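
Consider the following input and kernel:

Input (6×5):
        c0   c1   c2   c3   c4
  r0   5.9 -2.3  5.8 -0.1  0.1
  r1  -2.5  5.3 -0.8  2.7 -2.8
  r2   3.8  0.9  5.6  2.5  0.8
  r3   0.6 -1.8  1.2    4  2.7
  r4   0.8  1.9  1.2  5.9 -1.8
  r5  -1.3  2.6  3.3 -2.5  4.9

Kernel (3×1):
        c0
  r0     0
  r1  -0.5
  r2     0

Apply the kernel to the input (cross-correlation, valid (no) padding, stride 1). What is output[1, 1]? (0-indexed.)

-0.45

The receptive field on the input at this output position is [5.3 / 0.9 / -1.8]. Elementwise product with the kernel and sum: 0.9·-0.5.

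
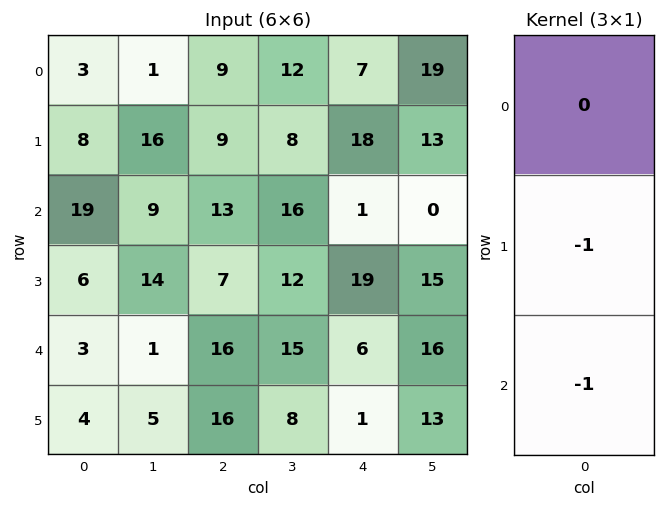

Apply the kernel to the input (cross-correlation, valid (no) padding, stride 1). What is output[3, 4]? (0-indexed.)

-7

The receptive field on the input at this output position is [19 / 6 / 1]. Elementwise product with the kernel and sum: 6·-1 + 1·-1.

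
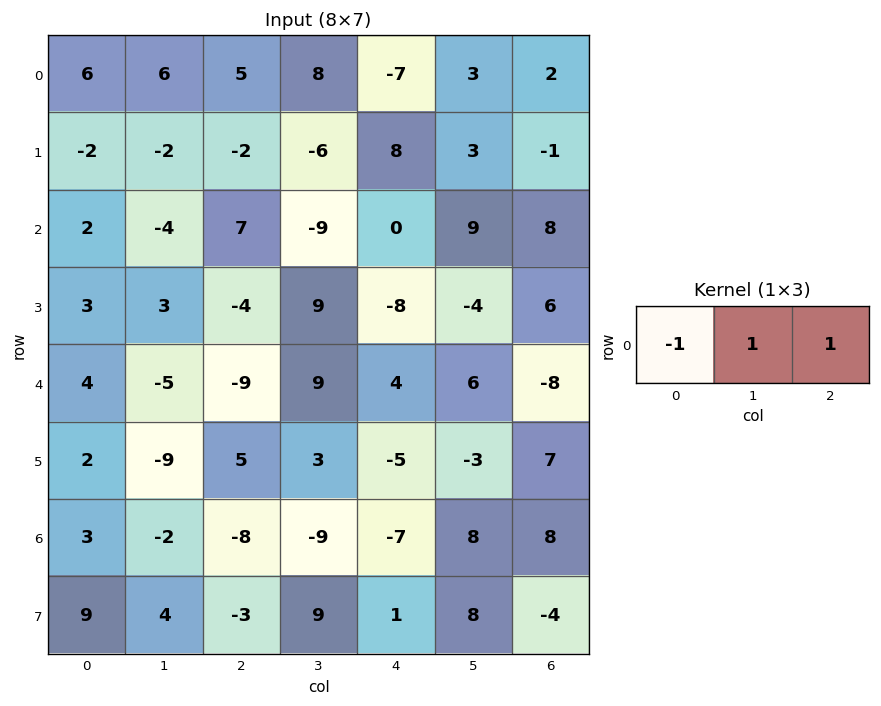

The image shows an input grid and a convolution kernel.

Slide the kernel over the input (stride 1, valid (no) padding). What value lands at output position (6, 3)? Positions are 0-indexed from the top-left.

10

The receptive field on the input at this output position is [-9 -7 8]. Elementwise product with the kernel and sum: -9·-1 + -7·1 + 8·1.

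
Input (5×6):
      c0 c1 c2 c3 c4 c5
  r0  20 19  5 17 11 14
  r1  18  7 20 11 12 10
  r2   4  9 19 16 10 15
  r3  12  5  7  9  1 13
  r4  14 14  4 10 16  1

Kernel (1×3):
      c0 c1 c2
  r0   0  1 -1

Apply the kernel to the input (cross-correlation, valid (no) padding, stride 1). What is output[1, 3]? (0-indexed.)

The receptive field on the input at this output position is [11 12 10]. Elementwise product with the kernel and sum: 12·1 + 10·-1.

2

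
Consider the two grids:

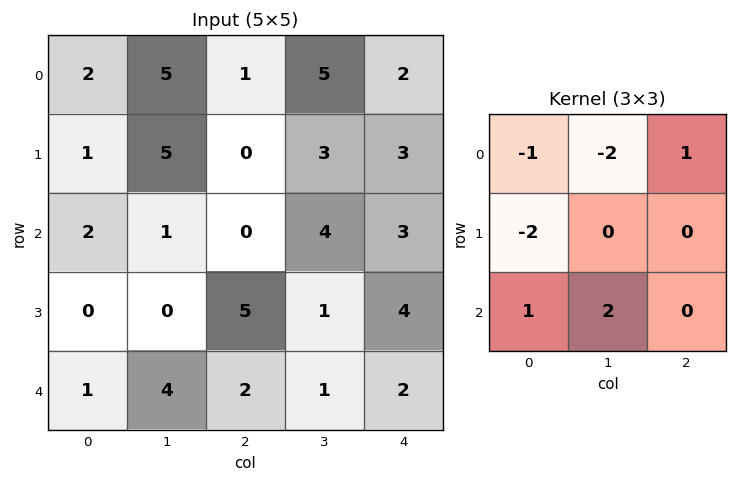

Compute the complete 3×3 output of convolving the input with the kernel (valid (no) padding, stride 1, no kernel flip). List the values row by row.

-9 -11 -1
-15 6 4
5 11 -11

Output[0,0]: The receptive field on the input at this output position is [2 5 1 / 1 5 0 / 2 1 0]. Elementwise product with the kernel and sum: 2·-1 + 5·-2 + 1·1 + 1·-2 + 2·1 + 1·2.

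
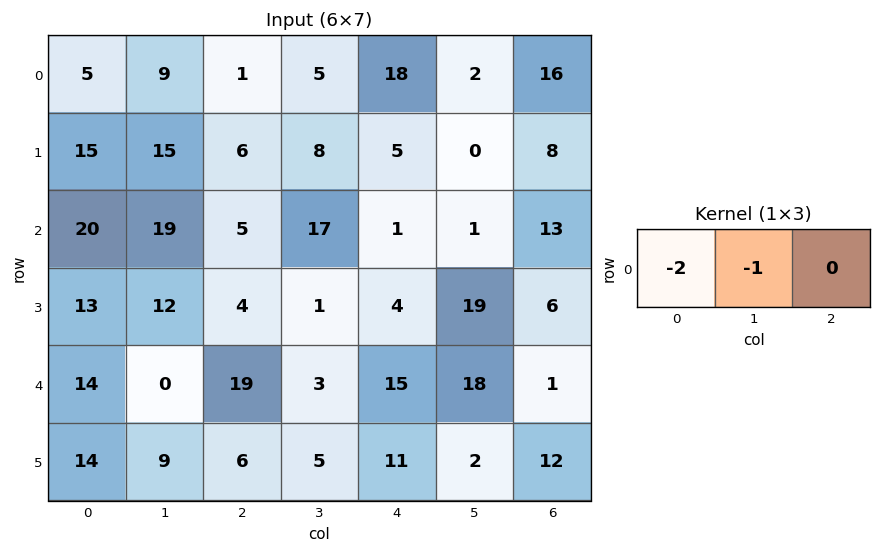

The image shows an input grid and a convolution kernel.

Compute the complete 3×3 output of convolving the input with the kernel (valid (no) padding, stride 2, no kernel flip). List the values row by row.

-19 -7 -38
-59 -27 -3
-28 -41 -48

Output[0,0]: The receptive field on the input at this output position is [5 9 1]. Elementwise product with the kernel and sum: 5·-2 + 9·-1.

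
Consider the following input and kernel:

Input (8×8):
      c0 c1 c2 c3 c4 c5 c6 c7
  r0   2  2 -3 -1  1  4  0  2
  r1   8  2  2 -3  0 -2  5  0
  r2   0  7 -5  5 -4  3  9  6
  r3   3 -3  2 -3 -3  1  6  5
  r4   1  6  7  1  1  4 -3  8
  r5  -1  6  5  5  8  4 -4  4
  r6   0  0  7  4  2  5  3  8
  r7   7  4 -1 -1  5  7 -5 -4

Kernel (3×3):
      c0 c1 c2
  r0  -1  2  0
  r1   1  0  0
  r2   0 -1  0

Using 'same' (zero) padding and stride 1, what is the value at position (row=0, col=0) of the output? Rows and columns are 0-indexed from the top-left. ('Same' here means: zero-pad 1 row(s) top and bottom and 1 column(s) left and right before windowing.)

-8

The receptive field on the zero-padded input at this output position is [0 0 0 / 0 2 2 / 0 8 2]. Elementwise product with the kernel and sum: 0·-1 + 0·2 + 0·1 + 8·-1.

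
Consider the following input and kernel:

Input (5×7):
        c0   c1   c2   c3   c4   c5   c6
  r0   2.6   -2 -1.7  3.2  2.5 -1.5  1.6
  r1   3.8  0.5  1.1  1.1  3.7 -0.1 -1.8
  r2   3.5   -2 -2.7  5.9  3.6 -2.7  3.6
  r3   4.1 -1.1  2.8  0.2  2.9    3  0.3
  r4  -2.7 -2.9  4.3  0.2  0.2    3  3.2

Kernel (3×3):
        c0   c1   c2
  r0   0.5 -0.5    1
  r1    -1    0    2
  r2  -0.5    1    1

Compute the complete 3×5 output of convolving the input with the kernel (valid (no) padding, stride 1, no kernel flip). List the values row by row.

-7.45 8.95 17.2 -4.5 -4.6
-6.5 18.15 15.3 -6.9 5.55
4.3 13.7 0.55 7.35 10.55

Output[0,0]: The receptive field on the input at this output position is [2.6 -2 -1.7 / 3.8 0.5 1.1 / 3.5 -2 -2.7]. Elementwise product with the kernel and sum: 2.6·0.5 + -2·-0.5 + -1.7·1 + 3.8·-1 + 1.1·2 + 3.5·-0.5 + -2·1 + -2.7·1.
Output[0,1]: The receptive field on the input at this output position is [-2 -1.7 3.2 / 0.5 1.1 1.1 / -2 -2.7 5.9]. Elementwise product with the kernel and sum: -2·0.5 + -1.7·-0.5 + 3.2·1 + 0.5·-1 + 1.1·2 + -2·-0.5 + -2.7·1 + 5.9·1.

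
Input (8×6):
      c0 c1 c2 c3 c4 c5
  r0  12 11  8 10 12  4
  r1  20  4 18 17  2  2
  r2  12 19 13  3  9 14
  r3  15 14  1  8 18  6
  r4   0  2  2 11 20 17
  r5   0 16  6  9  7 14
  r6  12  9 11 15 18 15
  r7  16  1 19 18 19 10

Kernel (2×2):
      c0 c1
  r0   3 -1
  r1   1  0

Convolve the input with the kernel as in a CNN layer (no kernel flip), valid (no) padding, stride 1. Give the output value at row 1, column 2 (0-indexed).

The receptive field on the input at this output position is [18 17 / 13 3]. Elementwise product with the kernel and sum: 18·3 + 17·-1 + 13·1.

50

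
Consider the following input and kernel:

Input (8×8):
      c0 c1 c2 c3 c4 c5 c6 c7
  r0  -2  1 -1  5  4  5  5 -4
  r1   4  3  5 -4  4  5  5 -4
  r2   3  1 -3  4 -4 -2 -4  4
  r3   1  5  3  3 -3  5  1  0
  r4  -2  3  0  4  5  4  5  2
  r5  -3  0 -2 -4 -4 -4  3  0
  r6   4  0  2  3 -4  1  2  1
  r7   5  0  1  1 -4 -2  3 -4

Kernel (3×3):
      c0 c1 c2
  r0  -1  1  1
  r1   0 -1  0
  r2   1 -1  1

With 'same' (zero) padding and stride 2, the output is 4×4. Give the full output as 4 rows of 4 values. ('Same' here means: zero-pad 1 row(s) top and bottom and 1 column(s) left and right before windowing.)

Output[0,0]: The receptive field on the zero-padded input at this output position is [0 0 0 / 0 -2 1 / 0 4 3]. Elementwise product with the kernel and sum: 0·-1 + 0·1 + 0·1 + -2·-1 + 0·1 + 4·-1 + 3·1.

1 -5 -7 -9
8 6 28 4
11 -1 -10 -16
-12 -8 3 -4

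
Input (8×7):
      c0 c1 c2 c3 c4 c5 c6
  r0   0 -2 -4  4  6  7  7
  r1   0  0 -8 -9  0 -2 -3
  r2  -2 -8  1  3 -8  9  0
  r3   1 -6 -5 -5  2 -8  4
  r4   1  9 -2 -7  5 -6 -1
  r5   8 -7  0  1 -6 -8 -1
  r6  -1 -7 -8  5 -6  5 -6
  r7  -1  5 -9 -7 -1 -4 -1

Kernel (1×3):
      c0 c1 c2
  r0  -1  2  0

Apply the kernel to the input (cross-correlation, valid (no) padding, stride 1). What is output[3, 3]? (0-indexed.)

9

The receptive field on the input at this output position is [-5 2 -8]. Elementwise product with the kernel and sum: -5·-1 + 2·2.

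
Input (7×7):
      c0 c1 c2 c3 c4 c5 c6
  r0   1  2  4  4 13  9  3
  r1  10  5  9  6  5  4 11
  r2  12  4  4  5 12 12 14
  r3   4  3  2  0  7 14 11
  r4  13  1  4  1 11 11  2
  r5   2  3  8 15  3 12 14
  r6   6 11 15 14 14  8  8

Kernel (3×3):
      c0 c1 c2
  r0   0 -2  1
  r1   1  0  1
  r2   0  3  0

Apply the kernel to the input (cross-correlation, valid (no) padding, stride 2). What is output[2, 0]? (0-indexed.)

The receptive field on the input at this output position is [13 1 4 / 2 3 8 / 6 11 15]. Elementwise product with the kernel and sum: 1·-2 + 4·1 + 2·1 + 8·1 + 11·3.

45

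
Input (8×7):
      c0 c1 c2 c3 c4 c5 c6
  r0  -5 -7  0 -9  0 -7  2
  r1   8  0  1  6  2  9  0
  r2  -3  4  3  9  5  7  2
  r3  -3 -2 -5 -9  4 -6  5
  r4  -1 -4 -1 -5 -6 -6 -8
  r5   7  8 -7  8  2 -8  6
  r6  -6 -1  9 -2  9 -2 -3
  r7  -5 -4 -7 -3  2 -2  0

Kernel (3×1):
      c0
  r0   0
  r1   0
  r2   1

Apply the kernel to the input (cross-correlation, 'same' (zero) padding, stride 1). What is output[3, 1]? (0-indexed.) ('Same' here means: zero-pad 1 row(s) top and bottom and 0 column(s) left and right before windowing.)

The receptive field on the zero-padded input at this output position is [4 / -2 / -4]. Elementwise product with the kernel and sum: -4·1.

-4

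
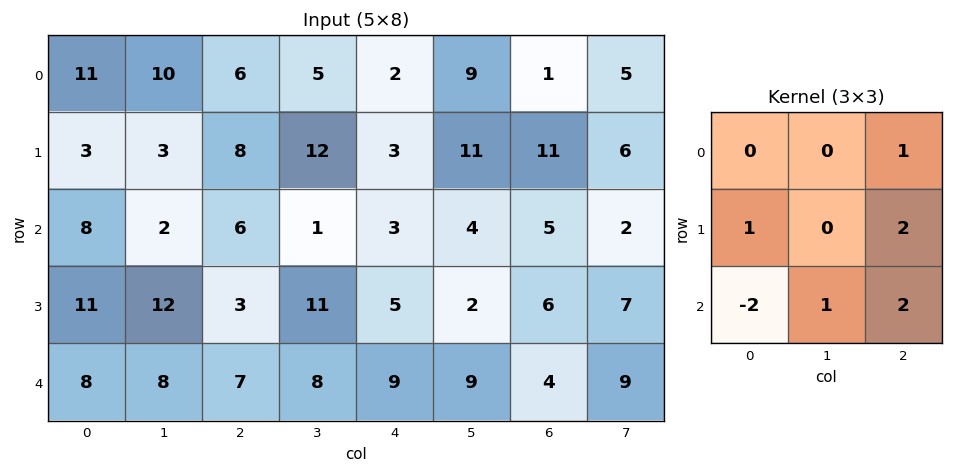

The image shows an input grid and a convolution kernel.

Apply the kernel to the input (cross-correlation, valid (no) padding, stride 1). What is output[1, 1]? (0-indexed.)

17

The receptive field on the input at this output position is [3 8 12 / 2 6 1 / 12 3 11]. Elementwise product with the kernel and sum: 12·1 + 2·1 + 1·2 + 12·-2 + 3·1 + 11·2.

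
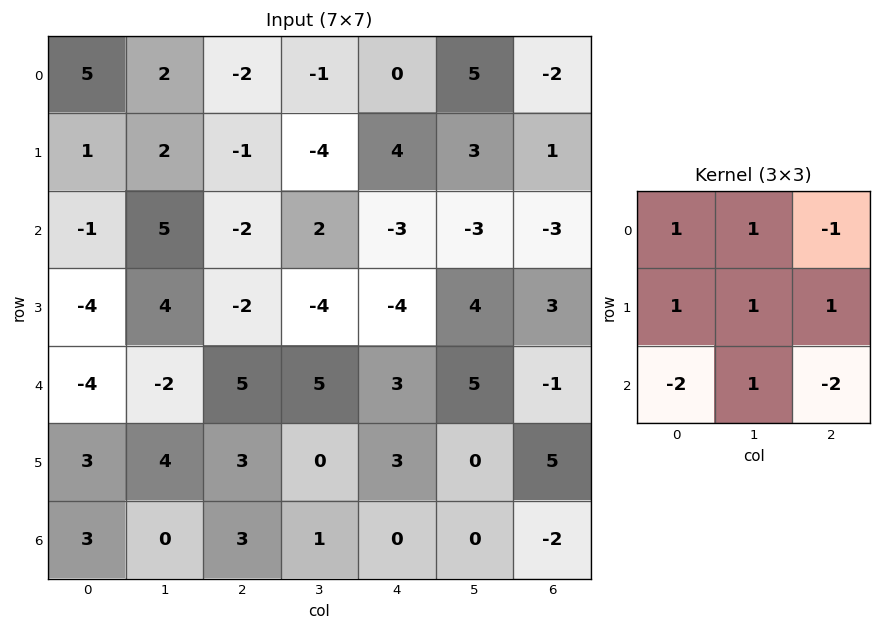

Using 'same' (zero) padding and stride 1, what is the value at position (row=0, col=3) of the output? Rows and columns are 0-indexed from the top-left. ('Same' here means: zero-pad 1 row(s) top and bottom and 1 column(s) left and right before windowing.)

-13

The receptive field on the zero-padded input at this output position is [0 0 0 / -2 -1 0 / -1 -4 4]. Elementwise product with the kernel and sum: 0·1 + 0·1 + 0·-1 + -2·1 + -1·1 + 0·1 + -1·-2 + -4·1 + 4·-2.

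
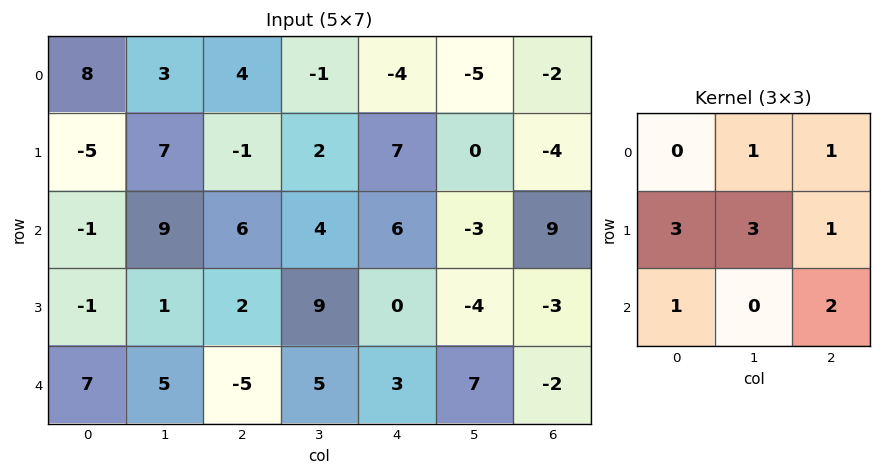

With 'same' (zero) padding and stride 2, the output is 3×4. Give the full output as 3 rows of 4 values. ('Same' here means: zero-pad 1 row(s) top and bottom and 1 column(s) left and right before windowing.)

Output[0,0]: The receptive field on the zero-padded input at this output position is [0 0 0 / 0 8 3 / 0 -5 7]. Elementwise product with the kernel and sum: 0·1 + 0·1 + 0·3 + 8·3 + 3·1 + 0·1 + 7·2.

41 31 -18 -21
10 69 35 10
26 16 27 12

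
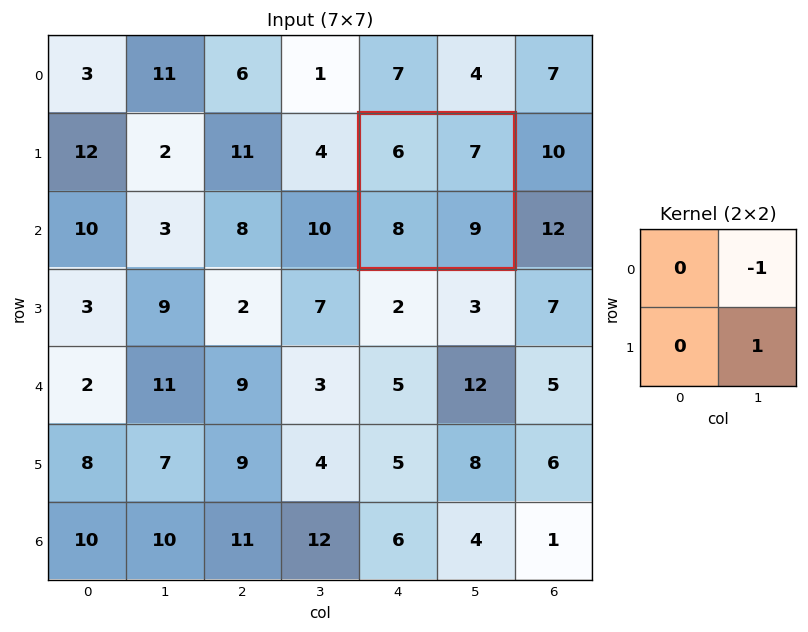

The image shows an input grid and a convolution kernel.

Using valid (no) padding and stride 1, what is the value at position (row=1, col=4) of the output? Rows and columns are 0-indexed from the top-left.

2

The receptive field on the input at this output position is [6 7 / 8 9]. Elementwise product with the kernel and sum: 7·-1 + 9·1.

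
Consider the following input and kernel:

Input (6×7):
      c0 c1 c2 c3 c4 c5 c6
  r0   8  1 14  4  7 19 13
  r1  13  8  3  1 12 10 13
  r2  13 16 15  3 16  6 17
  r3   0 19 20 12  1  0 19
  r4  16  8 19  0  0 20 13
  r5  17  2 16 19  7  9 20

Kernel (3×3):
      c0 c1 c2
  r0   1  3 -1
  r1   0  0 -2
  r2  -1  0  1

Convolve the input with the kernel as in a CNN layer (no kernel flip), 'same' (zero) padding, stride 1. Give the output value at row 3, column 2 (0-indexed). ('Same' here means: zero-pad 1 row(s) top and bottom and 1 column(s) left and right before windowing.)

The receptive field on the zero-padded input at this output position is [16 15 3 / 19 20 12 / 8 19 0]. Elementwise product with the kernel and sum: 16·1 + 15·3 + 3·-1 + 12·-2 + 8·-1 + 0·1.

26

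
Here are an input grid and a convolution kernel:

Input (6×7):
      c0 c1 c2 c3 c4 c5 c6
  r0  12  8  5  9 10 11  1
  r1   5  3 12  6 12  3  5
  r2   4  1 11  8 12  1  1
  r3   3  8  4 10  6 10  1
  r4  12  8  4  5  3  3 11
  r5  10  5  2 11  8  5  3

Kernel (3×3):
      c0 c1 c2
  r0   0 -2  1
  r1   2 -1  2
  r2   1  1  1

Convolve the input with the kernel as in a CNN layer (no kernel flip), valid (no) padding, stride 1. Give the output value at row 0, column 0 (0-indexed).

36

The receptive field on the input at this output position is [12 8 5 / 5 3 12 / 4 1 11]. Elementwise product with the kernel and sum: 8·-2 + 5·1 + 5·2 + 3·-1 + 12·2 + 4·1 + 1·1 + 11·1.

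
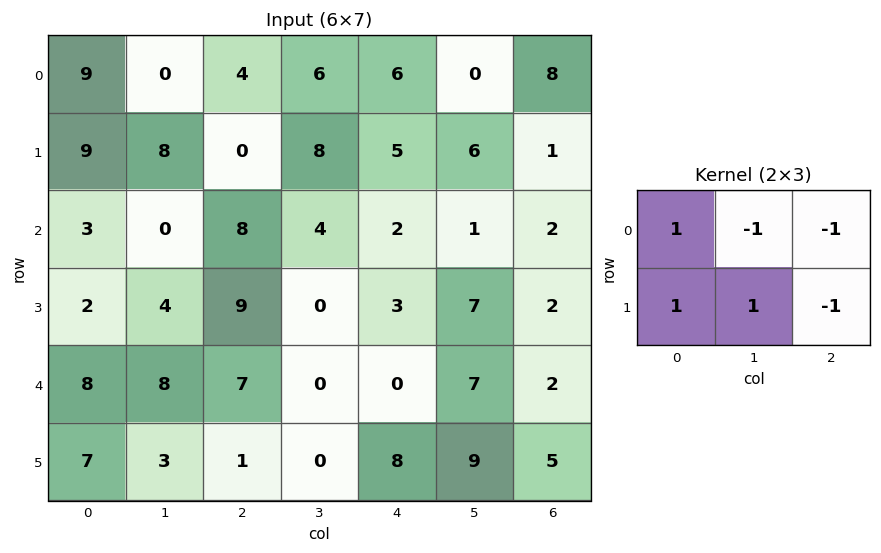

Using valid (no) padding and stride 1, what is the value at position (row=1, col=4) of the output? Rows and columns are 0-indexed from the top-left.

-1

The receptive field on the input at this output position is [5 6 1 / 2 1 2]. Elementwise product with the kernel and sum: 5·1 + 6·-1 + 1·-1 + 2·1 + 1·1 + 2·-1.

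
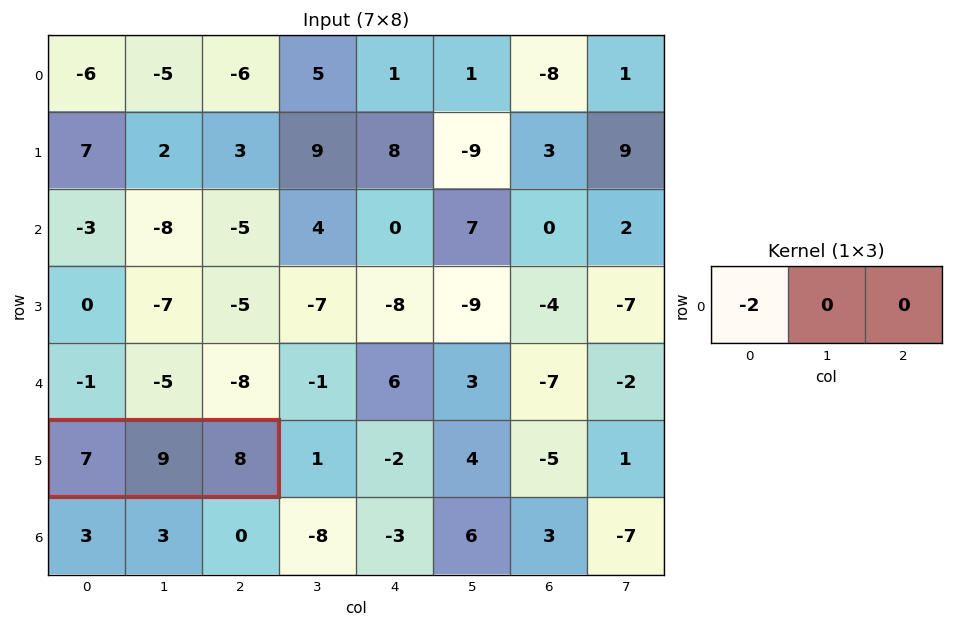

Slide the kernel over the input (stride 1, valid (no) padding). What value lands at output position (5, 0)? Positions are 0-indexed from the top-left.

The receptive field on the input at this output position is [7 9 8]. Elementwise product with the kernel and sum: 7·-2.

-14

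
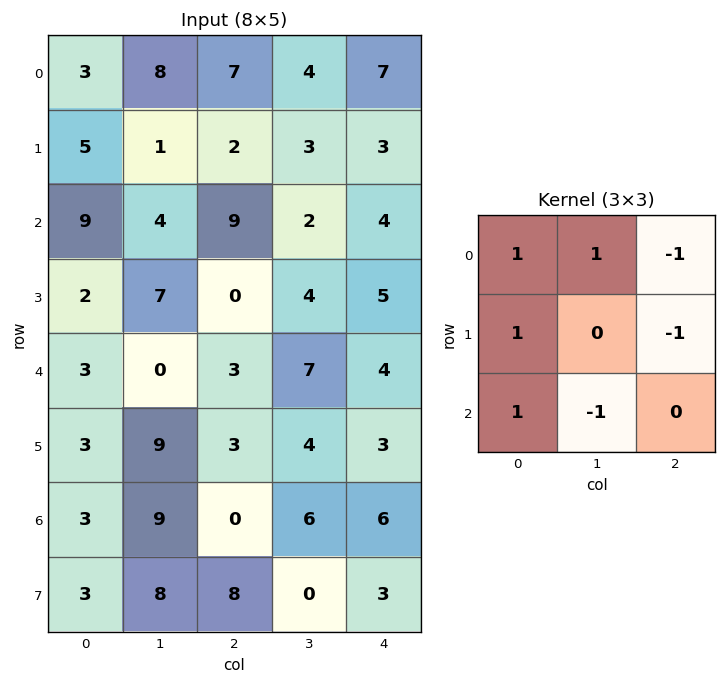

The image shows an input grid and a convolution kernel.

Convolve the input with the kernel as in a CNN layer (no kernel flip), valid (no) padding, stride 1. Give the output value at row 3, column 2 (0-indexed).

-3

The receptive field on the input at this output position is [0 4 5 / 3 7 4 / 3 4 3]. Elementwise product with the kernel and sum: 0·1 + 4·1 + 5·-1 + 3·1 + 4·-1 + 3·1 + 4·-1.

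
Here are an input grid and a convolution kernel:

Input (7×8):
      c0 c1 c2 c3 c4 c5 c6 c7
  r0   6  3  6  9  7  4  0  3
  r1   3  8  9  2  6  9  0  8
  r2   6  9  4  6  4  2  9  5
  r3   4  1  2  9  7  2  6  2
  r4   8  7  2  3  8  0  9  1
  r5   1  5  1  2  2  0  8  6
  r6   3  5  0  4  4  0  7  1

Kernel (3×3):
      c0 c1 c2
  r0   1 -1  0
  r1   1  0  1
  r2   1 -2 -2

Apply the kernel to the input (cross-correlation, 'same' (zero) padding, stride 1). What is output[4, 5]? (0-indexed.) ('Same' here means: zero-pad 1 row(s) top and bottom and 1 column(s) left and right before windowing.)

The receptive field on the zero-padded input at this output position is [7 2 6 / 8 0 9 / 2 0 8]. Elementwise product with the kernel and sum: 7·1 + 2·-1 + 8·1 + 9·1 + 2·1 + 0·-2 + 8·-2.

8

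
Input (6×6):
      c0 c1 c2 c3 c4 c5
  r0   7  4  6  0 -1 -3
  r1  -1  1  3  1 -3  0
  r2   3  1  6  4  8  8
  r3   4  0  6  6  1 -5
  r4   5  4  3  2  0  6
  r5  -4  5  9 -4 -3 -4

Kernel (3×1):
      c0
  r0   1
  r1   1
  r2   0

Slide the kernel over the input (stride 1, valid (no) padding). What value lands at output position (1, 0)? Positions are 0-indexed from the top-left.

2

The receptive field on the input at this output position is [-1 / 3 / 4]. Elementwise product with the kernel and sum: -1·1 + 3·1.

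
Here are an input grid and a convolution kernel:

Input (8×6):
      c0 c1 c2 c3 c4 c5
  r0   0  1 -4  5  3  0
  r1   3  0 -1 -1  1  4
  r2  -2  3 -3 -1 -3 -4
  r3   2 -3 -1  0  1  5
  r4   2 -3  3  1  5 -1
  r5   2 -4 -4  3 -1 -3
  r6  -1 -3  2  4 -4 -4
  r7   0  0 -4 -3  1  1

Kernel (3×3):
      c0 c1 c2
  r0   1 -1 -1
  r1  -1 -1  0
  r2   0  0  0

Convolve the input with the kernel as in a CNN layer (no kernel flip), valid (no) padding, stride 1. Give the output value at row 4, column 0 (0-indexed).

4

The receptive field on the input at this output position is [2 -3 3 / 2 -4 -4 / -1 -3 2]. Elementwise product with the kernel and sum: 2·1 + -3·-1 + 3·-1 + 2·-1 + -4·-1.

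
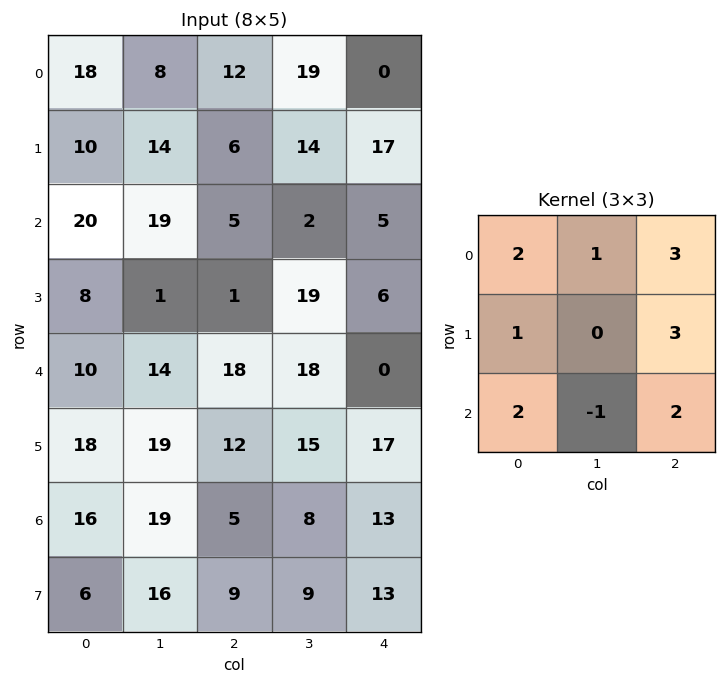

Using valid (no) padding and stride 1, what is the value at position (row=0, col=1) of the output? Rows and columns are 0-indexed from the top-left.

The receptive field on the input at this output position is [8 12 19 / 14 6 14 / 19 5 2]. Elementwise product with the kernel and sum: 8·2 + 12·1 + 19·3 + 14·1 + 14·3 + 19·2 + 5·-1 + 2·2.

178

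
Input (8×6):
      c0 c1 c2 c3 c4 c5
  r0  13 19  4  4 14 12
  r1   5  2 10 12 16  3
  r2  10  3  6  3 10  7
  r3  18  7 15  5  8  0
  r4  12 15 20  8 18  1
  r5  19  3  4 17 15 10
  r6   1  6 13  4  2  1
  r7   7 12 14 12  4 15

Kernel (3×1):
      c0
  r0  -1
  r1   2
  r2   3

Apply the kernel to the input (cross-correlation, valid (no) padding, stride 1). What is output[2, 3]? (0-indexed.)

The receptive field on the input at this output position is [3 / 5 / 8]. Elementwise product with the kernel and sum: 3·-1 + 5·2 + 8·3.

31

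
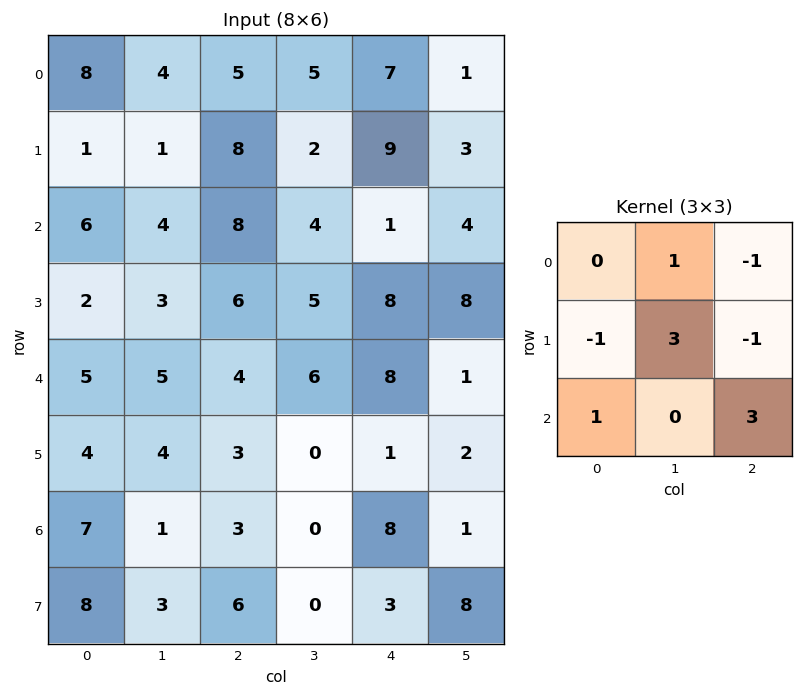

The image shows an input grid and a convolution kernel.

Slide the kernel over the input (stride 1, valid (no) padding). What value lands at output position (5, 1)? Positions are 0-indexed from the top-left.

14

The receptive field on the input at this output position is [4 3 0 / 1 3 0 / 3 6 0]. Elementwise product with the kernel and sum: 3·1 + 0·-1 + 1·-1 + 3·3 + 0·-1 + 3·1 + 0·3.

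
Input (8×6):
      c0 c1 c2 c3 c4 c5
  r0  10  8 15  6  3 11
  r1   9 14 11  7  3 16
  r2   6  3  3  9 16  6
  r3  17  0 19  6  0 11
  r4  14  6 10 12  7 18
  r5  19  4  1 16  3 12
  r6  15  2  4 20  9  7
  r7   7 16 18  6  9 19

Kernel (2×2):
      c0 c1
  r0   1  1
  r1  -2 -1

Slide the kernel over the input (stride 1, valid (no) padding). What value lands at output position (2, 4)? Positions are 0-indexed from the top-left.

The receptive field on the input at this output position is [16 6 / 0 11]. Elementwise product with the kernel and sum: 16·1 + 6·1 + 0·-2 + 11·-1.

11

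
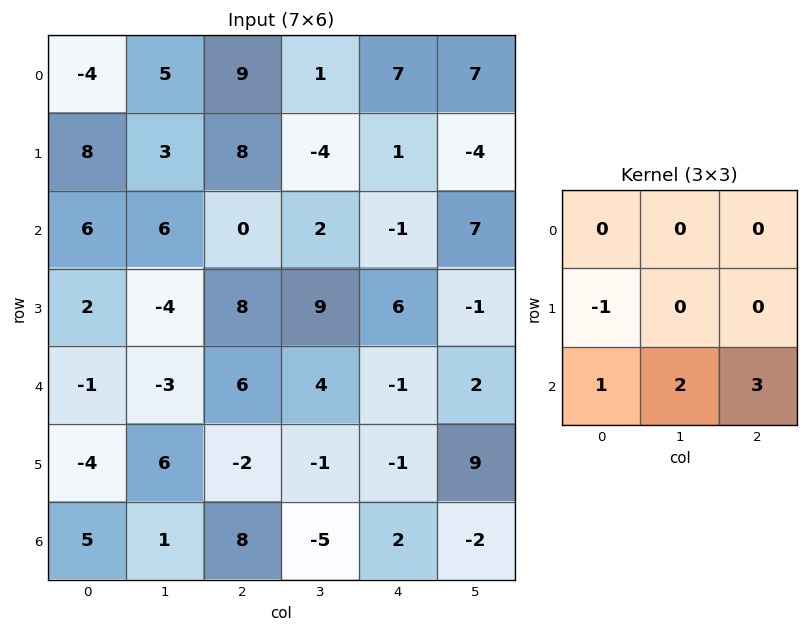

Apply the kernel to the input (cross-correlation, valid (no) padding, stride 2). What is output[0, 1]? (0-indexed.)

The receptive field on the input at this output position is [9 1 7 / 8 -4 1 / 0 2 -1]. Elementwise product with the kernel and sum: 8·-1 + 0·1 + 2·2 + -1·3.

-7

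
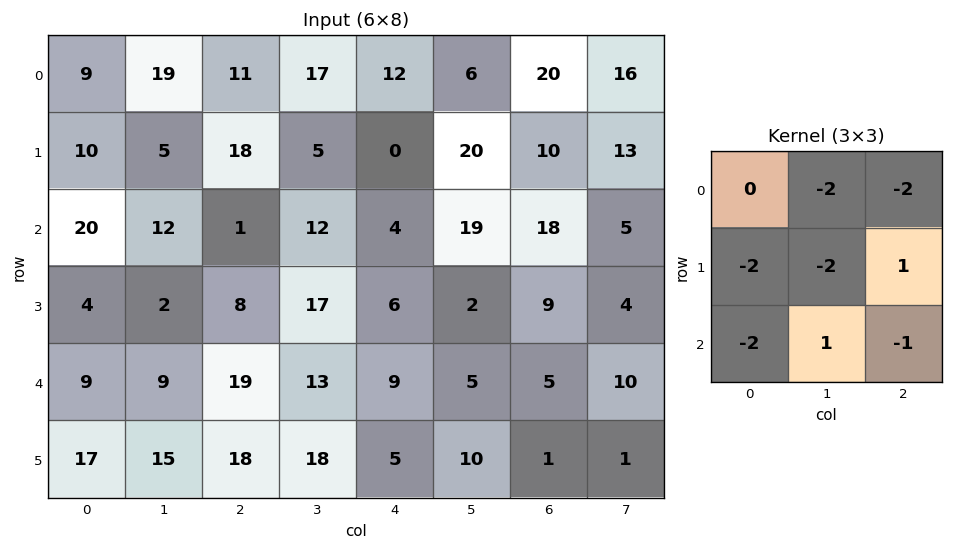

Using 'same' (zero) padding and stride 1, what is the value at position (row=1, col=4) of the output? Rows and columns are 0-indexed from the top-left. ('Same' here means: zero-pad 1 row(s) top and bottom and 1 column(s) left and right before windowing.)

The receptive field on the zero-padded input at this output position is [17 12 6 / 5 0 20 / 12 4 19]. Elementwise product with the kernel and sum: 12·-2 + 6·-2 + 5·-2 + 0·-2 + 20·1 + 12·-2 + 4·1 + 19·-1.

-65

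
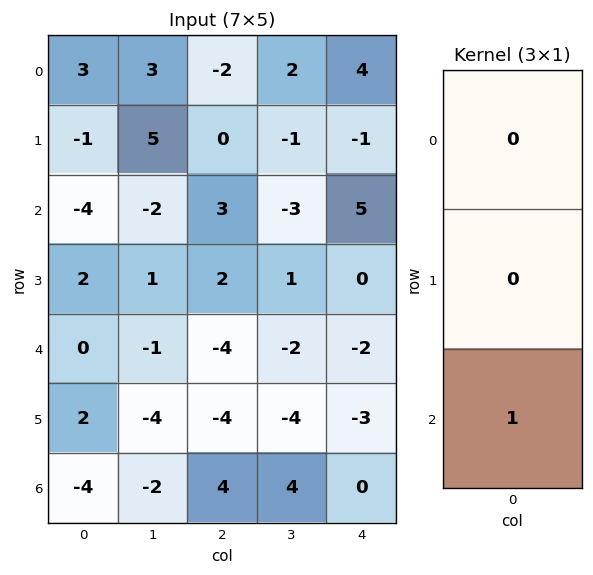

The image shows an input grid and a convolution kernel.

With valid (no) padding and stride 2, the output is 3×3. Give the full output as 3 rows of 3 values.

Output[0,0]: The receptive field on the input at this output position is [3 / -1 / -4]. Elementwise product with the kernel and sum: -4·1.

-4 3 5
0 -4 -2
-4 4 0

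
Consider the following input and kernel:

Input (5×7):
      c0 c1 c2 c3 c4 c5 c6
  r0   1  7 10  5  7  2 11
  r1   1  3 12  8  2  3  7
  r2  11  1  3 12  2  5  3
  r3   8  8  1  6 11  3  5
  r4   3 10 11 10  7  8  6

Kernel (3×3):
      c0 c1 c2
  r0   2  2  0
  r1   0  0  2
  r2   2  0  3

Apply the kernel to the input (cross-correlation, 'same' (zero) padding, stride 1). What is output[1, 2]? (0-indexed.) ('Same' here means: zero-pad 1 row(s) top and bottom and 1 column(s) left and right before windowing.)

The receptive field on the zero-padded input at this output position is [7 10 5 / 3 12 8 / 1 3 12]. Elementwise product with the kernel and sum: 7·2 + 10·2 + 8·2 + 1·2 + 12·3.

88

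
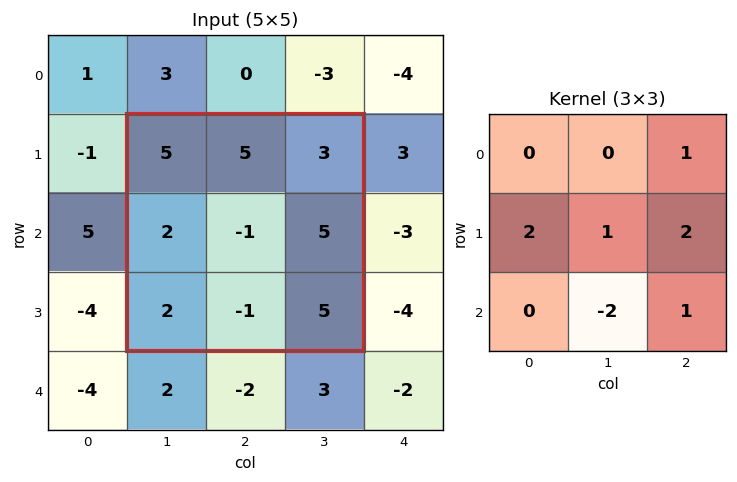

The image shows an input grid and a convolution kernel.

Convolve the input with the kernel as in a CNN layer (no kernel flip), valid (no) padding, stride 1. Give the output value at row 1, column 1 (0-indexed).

The receptive field on the input at this output position is [5 5 3 / 2 -1 5 / 2 -1 5]. Elementwise product with the kernel and sum: 3·1 + 2·2 + -1·1 + 5·2 + -1·-2 + 5·1.

23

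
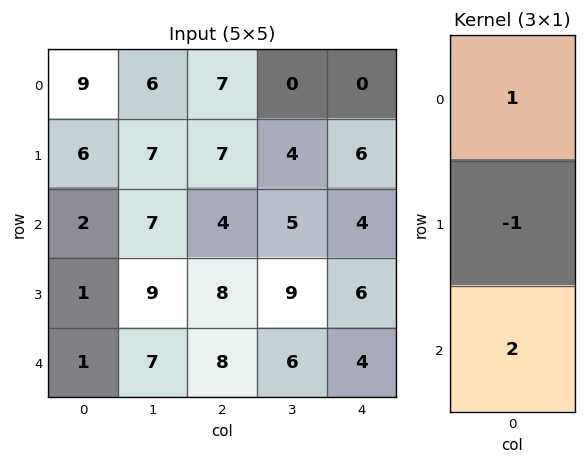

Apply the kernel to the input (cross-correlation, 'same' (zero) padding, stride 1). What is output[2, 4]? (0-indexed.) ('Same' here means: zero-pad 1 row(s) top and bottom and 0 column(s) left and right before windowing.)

14

The receptive field on the zero-padded input at this output position is [6 / 4 / 6]. Elementwise product with the kernel and sum: 6·1 + 4·-1 + 6·2.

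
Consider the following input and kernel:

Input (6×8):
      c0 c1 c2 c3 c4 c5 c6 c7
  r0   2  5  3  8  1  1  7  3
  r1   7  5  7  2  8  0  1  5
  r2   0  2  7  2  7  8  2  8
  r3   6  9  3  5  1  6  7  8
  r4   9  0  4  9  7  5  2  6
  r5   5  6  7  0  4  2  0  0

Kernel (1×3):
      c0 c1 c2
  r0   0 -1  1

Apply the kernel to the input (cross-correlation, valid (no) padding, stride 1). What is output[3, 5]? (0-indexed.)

The receptive field on the input at this output position is [6 7 8]. Elementwise product with the kernel and sum: 7·-1 + 8·1.

1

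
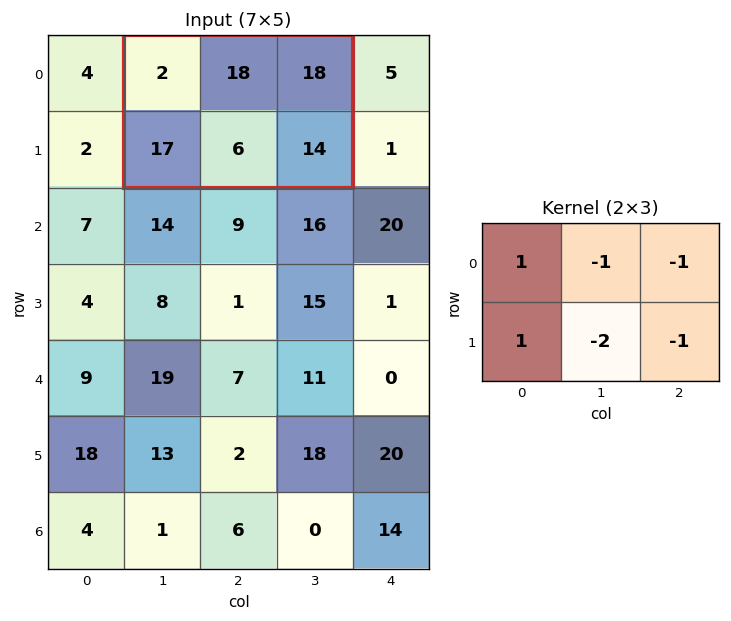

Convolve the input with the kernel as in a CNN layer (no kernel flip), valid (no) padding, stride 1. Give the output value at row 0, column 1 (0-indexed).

The receptive field on the input at this output position is [2 18 18 / 17 6 14]. Elementwise product with the kernel and sum: 2·1 + 18·-1 + 18·-1 + 17·1 + 6·-2 + 14·-1.

-43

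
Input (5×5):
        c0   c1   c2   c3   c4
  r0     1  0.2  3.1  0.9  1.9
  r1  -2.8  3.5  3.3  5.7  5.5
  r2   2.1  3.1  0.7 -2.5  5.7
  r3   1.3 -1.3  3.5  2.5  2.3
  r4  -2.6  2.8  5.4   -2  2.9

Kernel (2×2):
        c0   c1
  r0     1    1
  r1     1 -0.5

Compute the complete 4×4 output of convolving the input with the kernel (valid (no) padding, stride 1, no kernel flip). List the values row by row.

Output[0,0]: The receptive field on the input at this output position is [1 0.2 / -2.8 3.5]. Elementwise product with the kernel and sum: 1·1 + 0.2·1 + -2.8·1 + 3.5·-0.5.
Output[0,1]: The receptive field on the input at this output position is [0.2 3.1 / 3.5 3.3]. Elementwise product with the kernel and sum: 0.2·1 + 3.1·1 + 3.5·1 + 3.3·-0.5.

-3.35 5.15 4.45 5.75
1.25 9.55 10.95 5.85
7.15 0.75 0.45 4.55
-4 2.3 12.4 1.35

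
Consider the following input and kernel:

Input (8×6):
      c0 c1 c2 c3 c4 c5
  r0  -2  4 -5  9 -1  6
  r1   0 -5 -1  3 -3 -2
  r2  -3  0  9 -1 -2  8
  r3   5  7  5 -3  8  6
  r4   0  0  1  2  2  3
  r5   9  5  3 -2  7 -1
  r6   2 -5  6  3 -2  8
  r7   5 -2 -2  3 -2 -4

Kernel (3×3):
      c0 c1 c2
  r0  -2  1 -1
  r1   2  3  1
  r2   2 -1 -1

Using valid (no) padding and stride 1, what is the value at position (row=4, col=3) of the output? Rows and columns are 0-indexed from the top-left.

The receptive field on the input at this output position is [2 2 3 / -2 7 -1 / 3 -2 8]. Elementwise product with the kernel and sum: 2·-2 + 2·1 + 3·-1 + -2·2 + 7·3 + -1·1 + 3·2 + -2·-1 + 8·-1.

11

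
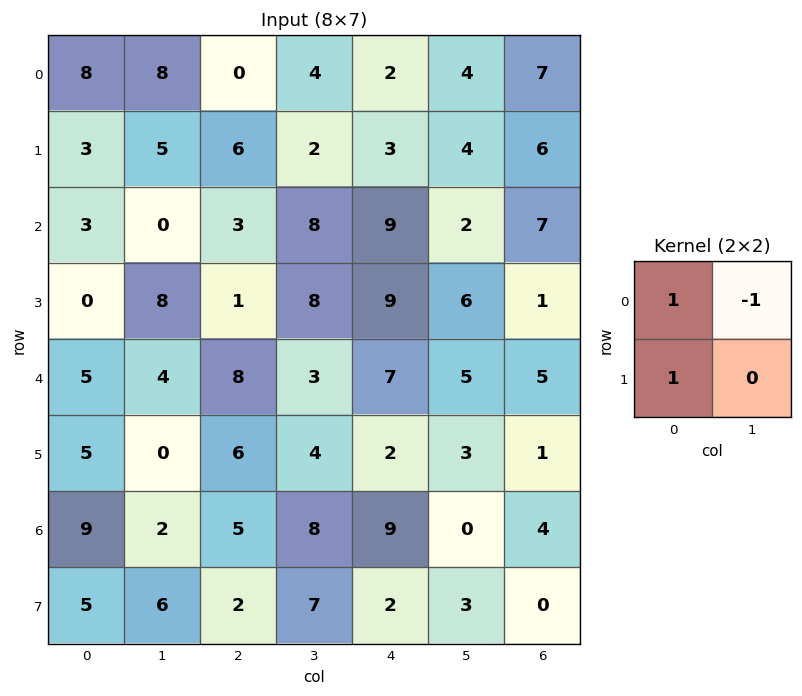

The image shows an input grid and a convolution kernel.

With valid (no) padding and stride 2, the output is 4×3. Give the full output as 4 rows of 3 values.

3 2 1
3 -4 16
6 11 4
12 -1 11

Output[0,0]: The receptive field on the input at this output position is [8 8 / 3 5]. Elementwise product with the kernel and sum: 8·1 + 8·-1 + 3·1.
Output[0,1]: The receptive field on the input at this output position is [0 4 / 6 2]. Elementwise product with the kernel and sum: 0·1 + 4·-1 + 6·1.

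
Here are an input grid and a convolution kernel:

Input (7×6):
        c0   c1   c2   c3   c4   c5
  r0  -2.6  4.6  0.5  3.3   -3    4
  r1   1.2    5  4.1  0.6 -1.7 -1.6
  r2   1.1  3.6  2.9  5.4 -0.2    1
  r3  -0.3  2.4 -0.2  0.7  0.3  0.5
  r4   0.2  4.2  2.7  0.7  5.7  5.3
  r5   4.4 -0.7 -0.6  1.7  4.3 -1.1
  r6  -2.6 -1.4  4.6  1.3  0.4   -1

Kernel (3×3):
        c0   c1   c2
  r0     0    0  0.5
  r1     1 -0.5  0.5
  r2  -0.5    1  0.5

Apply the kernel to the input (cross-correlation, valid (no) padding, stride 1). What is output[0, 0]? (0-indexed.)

The receptive field on the input at this output position is [-2.6 4.6 0.5 / 1.2 5 4.1 / 1.1 3.6 2.9]. Elementwise product with the kernel and sum: 0.5·0.5 + 1.2·1 + 5·-0.5 + 4.1·0.5 + 1.1·-0.5 + 3.6·1 + 2.9·0.5.

5.5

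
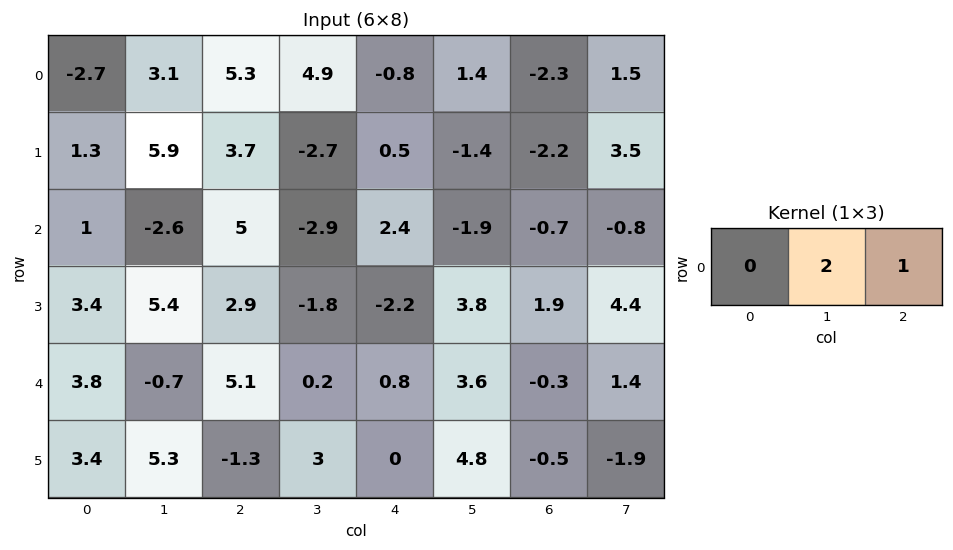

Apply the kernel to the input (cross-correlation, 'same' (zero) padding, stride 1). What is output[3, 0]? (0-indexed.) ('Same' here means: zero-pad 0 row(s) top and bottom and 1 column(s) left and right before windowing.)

12.2

The receptive field on the zero-padded input at this output position is [0 3.4 5.4]. Elementwise product with the kernel and sum: 3.4·2 + 5.4·1.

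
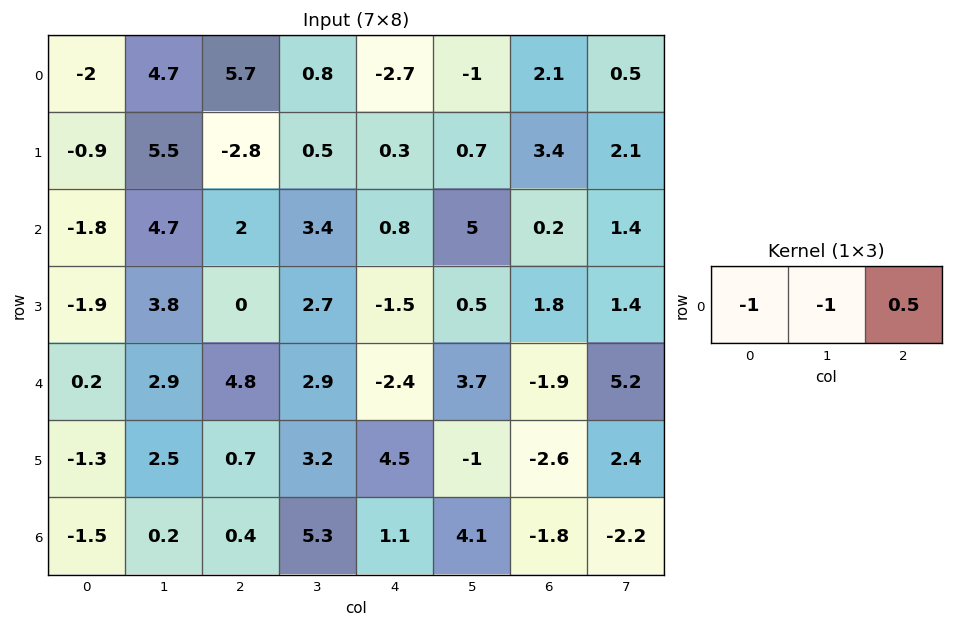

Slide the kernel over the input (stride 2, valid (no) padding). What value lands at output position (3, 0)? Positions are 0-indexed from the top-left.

The receptive field on the input at this output position is [-1.5 0.2 0.4]. Elementwise product with the kernel and sum: -1.5·-1 + 0.2·-1 + 0.4·0.5.

1.5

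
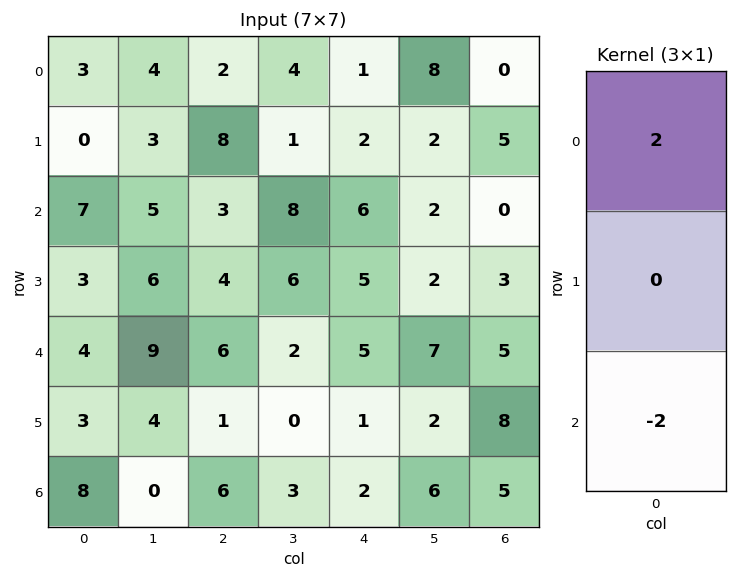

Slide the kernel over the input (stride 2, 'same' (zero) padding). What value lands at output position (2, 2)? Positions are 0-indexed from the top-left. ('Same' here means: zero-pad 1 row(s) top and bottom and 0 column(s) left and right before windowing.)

The receptive field on the zero-padded input at this output position is [5 / 5 / 1]. Elementwise product with the kernel and sum: 5·2 + 1·-2.

8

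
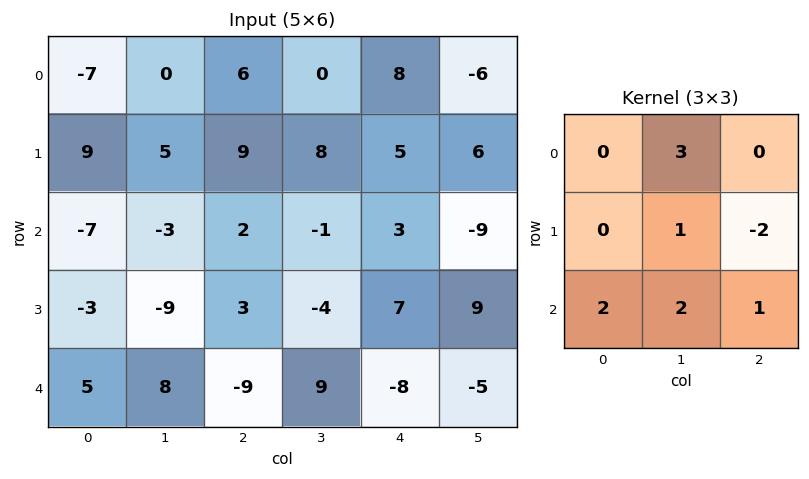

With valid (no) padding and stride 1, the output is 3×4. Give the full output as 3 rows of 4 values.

-31 8 3 12
-13 15 22 51
-7 24 -29 -5

Output[0,0]: The receptive field on the input at this output position is [-7 0 6 / 9 5 9 / -7 -3 2]. Elementwise product with the kernel and sum: 0·3 + 5·1 + 9·-2 + -7·2 + -3·2 + 2·1.
Output[0,1]: The receptive field on the input at this output position is [0 6 0 / 5 9 8 / -3 2 -1]. Elementwise product with the kernel and sum: 6·3 + 9·1 + 8·-2 + -3·2 + 2·2 + -1·1.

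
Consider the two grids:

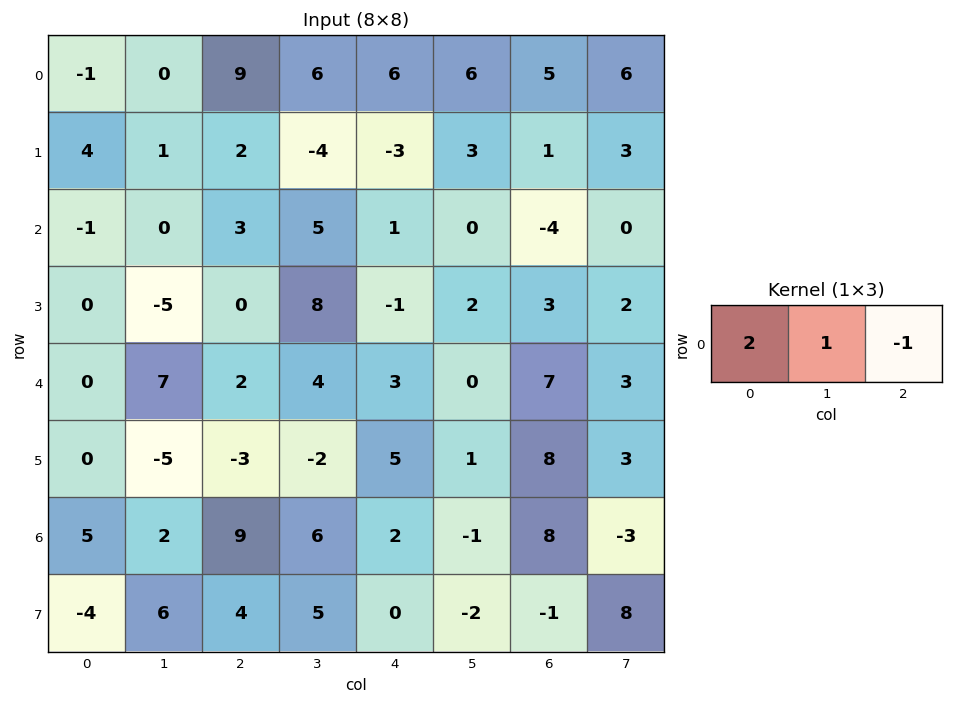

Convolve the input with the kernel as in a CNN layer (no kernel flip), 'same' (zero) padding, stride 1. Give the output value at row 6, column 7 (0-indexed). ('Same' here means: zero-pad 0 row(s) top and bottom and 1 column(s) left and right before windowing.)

The receptive field on the zero-padded input at this output position is [8 -3 0]. Elementwise product with the kernel and sum: 8·2 + -3·1 + 0·-1.

13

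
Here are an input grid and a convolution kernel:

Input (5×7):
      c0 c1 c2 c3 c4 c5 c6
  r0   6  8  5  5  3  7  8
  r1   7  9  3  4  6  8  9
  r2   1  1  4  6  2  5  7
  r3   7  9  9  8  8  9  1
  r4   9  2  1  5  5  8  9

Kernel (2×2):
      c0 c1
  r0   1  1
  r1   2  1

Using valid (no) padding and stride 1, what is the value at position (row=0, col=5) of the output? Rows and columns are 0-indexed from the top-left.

40

The receptive field on the input at this output position is [7 8 / 8 9]. Elementwise product with the kernel and sum: 7·1 + 8·1 + 8·2 + 9·1.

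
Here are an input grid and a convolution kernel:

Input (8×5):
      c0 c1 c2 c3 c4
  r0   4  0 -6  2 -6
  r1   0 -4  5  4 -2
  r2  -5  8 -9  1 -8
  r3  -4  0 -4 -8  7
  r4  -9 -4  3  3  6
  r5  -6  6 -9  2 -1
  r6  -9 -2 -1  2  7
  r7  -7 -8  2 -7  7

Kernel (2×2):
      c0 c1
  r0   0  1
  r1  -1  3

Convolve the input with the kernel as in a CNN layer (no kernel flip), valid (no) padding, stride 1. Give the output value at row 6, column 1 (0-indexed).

The receptive field on the input at this output position is [-2 -1 / -8 2]. Elementwise product with the kernel and sum: -1·1 + -8·-1 + 2·3.

13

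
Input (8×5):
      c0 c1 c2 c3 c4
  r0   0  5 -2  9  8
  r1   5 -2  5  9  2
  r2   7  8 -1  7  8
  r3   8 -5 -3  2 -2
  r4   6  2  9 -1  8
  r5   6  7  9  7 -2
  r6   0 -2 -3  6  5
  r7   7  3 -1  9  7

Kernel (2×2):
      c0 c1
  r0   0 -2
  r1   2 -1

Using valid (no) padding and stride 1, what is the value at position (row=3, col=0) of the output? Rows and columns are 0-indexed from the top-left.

20

The receptive field on the input at this output position is [8 -5 / 6 2]. Elementwise product with the kernel and sum: -5·-2 + 6·2 + 2·-1.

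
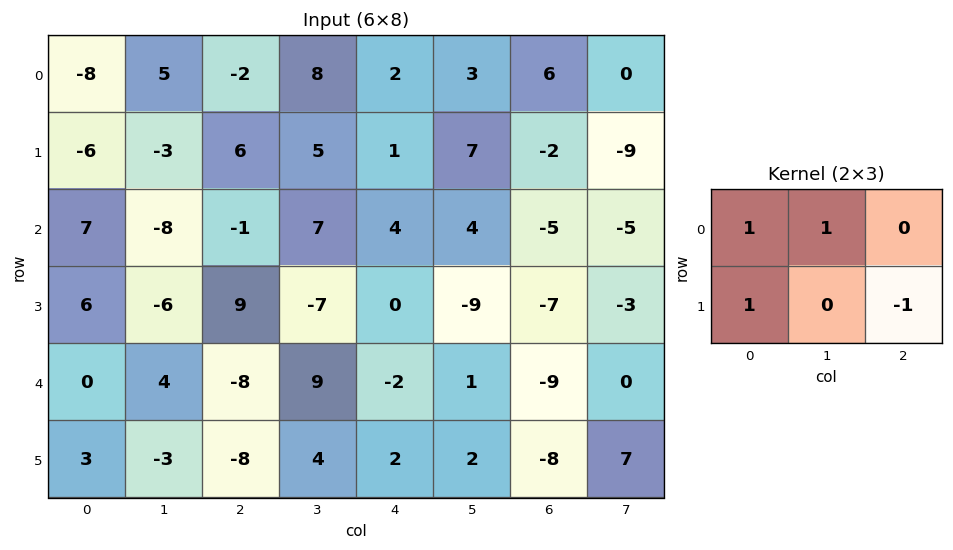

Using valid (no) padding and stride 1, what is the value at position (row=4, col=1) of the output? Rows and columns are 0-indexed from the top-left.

-11

The receptive field on the input at this output position is [4 -8 9 / -3 -8 4]. Elementwise product with the kernel and sum: 4·1 + -8·1 + -3·1 + 4·-1.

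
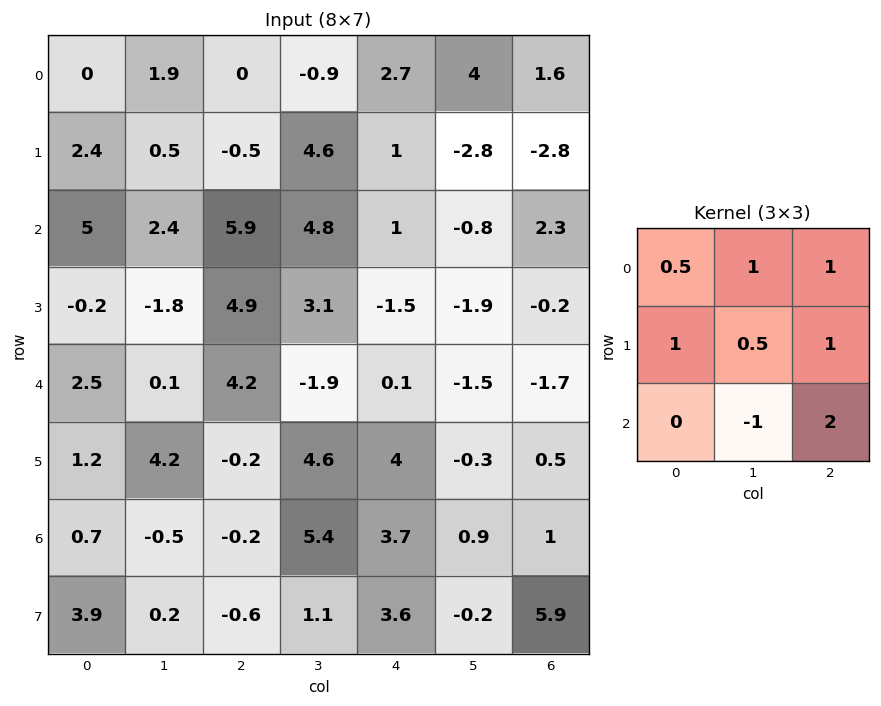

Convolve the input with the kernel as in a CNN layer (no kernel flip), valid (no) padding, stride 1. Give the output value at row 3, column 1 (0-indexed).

16.8

The receptive field on the input at this output position is [-1.8 4.9 3.1 / 0.1 4.2 -1.9 / 4.2 -0.2 4.6]. Elementwise product with the kernel and sum: -1.8·0.5 + 4.9·1 + 3.1·1 + 0.1·1 + 4.2·0.5 + -1.9·1 + -0.2·-1 + 4.6·2.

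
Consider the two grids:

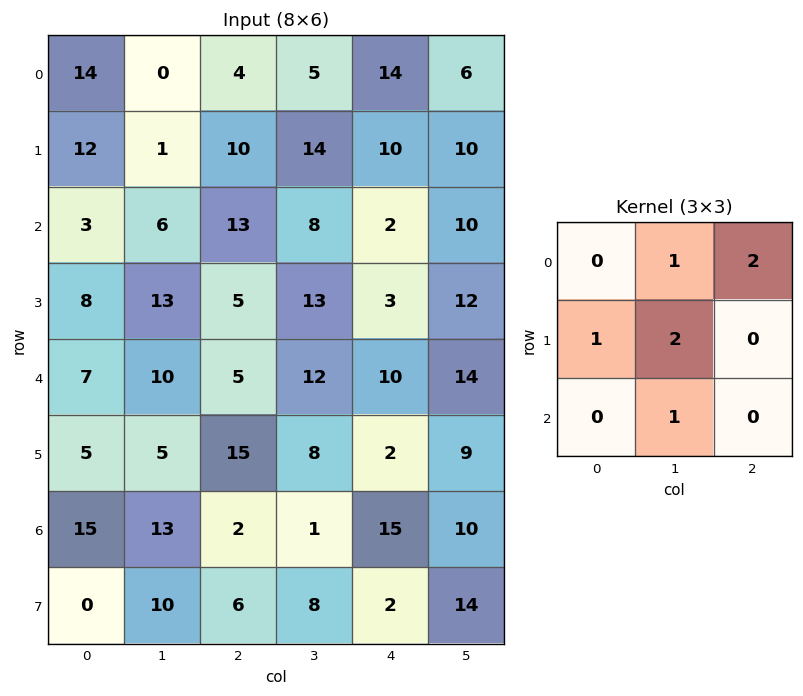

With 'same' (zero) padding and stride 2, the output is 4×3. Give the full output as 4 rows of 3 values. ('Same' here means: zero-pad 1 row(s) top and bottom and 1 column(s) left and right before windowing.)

40 18 43
28 75 45
53 66 61
45 54 53

Output[0,0]: The receptive field on the zero-padded input at this output position is [0 0 0 / 0 14 0 / 0 12 1]. Elementwise product with the kernel and sum: 0·1 + 0·2 + 0·1 + 14·2 + 12·1.
Output[0,1]: The receptive field on the zero-padded input at this output position is [0 0 0 / 0 4 5 / 1 10 14]. Elementwise product with the kernel and sum: 0·1 + 0·2 + 0·1 + 4·2 + 10·1.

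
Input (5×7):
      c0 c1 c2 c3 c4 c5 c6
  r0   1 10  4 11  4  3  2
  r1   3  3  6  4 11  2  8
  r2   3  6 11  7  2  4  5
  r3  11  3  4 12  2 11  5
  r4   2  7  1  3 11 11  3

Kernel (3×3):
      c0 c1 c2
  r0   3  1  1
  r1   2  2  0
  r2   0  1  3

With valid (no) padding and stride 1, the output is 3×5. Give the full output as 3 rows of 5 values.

Output[0,0]: The receptive field on the input at this output position is [1 10 4 / 3 3 6 / 3 6 11]. Elementwise product with the kernel and sum: 1·3 + 10·1 + 4·1 + 3·2 + 3·2 + 6·1 + 11·3.
Output[0,1]: The receptive field on the input at this output position is [10 4 11 / 3 6 4 / 6 11 7]. Elementwise product with the kernel and sum: 10·3 + 4·1 + 11·1 + 3·2 + 6·2 + 11·1 + 7·3.

68 95 60 84 62
51 93 87 78 81
64 60 110 99 61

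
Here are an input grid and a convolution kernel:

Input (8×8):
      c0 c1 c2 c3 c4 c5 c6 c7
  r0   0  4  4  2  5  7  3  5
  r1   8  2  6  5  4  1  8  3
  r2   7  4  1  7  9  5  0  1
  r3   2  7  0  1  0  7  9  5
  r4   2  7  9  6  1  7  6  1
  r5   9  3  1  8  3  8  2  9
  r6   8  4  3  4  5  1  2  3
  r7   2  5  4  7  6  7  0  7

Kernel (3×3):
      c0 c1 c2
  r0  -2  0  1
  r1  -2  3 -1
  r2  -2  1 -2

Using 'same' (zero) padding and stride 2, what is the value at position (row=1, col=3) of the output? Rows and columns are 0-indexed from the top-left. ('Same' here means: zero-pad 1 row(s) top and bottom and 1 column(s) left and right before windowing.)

The receptive field on the zero-padded input at this output position is [1 8 3 / 5 0 1 / 7 9 5]. Elementwise product with the kernel and sum: 1·-2 + 3·1 + 5·-2 + 0·3 + 1·-1 + 7·-2 + 9·1 + 5·-2.

-25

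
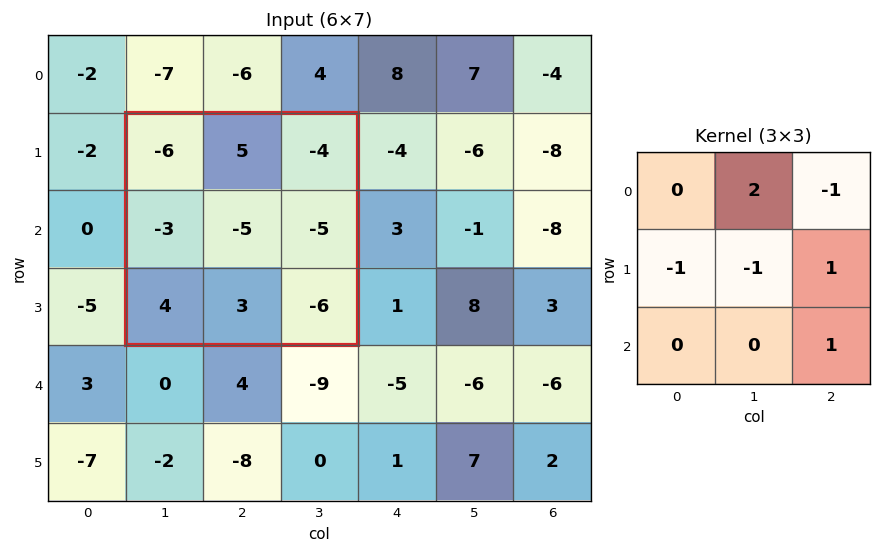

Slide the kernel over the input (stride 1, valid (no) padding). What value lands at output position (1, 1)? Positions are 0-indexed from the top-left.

11

The receptive field on the input at this output position is [-6 5 -4 / -3 -5 -5 / 4 3 -6]. Elementwise product with the kernel and sum: 5·2 + -4·-1 + -3·-1 + -5·-1 + -5·1 + -6·1.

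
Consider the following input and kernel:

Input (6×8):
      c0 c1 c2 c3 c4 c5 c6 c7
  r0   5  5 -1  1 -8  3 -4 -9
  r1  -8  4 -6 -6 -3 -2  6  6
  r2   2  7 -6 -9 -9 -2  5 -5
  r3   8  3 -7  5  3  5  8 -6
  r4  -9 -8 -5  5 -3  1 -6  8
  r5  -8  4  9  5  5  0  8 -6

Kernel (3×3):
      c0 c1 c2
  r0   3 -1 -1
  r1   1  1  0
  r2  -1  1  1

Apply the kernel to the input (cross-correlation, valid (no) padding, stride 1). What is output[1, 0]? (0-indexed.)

The receptive field on the input at this output position is [-8 4 -6 / 2 7 -6 / 8 3 -7]. Elementwise product with the kernel and sum: -8·3 + 4·-1 + -6·-1 + 2·1 + 7·1 + 8·-1 + 3·1 + -7·1.

-25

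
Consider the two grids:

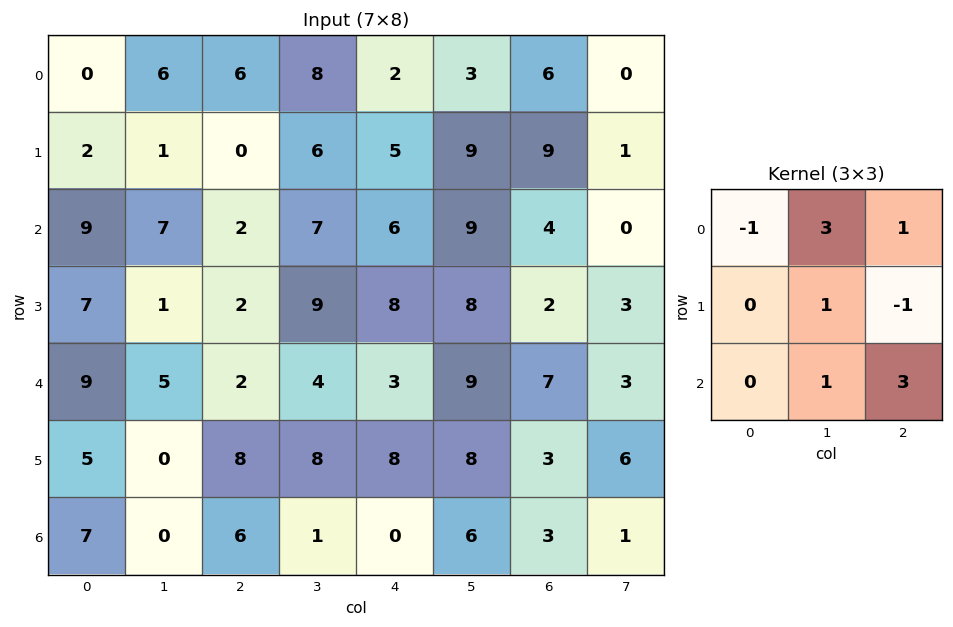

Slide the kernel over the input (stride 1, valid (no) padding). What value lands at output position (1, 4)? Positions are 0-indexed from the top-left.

The receptive field on the input at this output position is [5 9 9 / 6 9 4 / 8 8 2]. Elementwise product with the kernel and sum: 5·-1 + 9·3 + 9·1 + 9·1 + 4·-1 + 8·1 + 2·3.

50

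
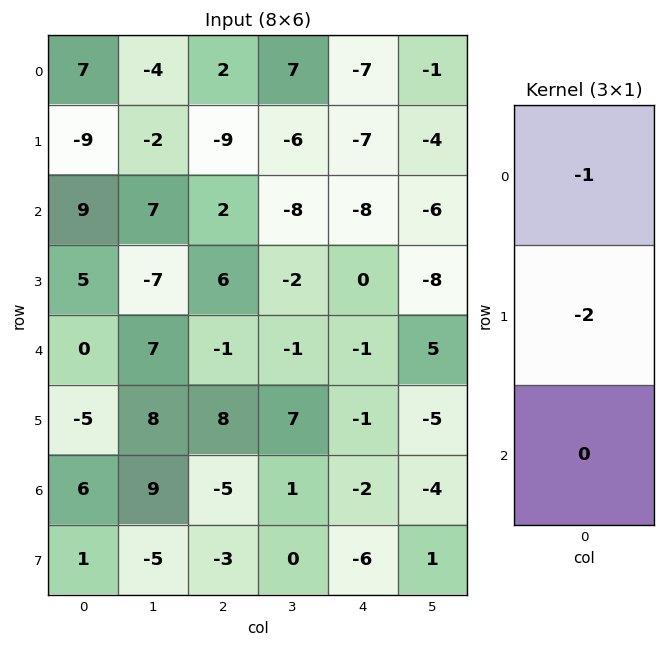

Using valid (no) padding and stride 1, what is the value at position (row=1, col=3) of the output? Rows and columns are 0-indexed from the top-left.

The receptive field on the input at this output position is [-6 / -8 / -2]. Elementwise product with the kernel and sum: -6·-1 + -8·-2.

22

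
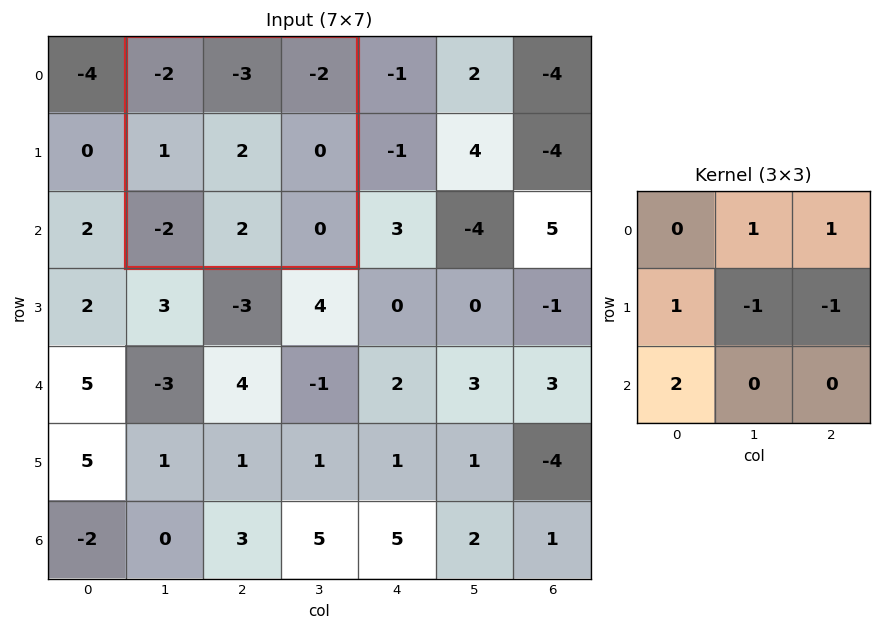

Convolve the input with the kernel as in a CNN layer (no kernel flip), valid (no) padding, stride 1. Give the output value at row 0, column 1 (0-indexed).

The receptive field on the input at this output position is [-2 -3 -2 / 1 2 0 / -2 2 0]. Elementwise product with the kernel and sum: -3·1 + -2·1 + 1·1 + 2·-1 + 0·-1 + -2·2.

-10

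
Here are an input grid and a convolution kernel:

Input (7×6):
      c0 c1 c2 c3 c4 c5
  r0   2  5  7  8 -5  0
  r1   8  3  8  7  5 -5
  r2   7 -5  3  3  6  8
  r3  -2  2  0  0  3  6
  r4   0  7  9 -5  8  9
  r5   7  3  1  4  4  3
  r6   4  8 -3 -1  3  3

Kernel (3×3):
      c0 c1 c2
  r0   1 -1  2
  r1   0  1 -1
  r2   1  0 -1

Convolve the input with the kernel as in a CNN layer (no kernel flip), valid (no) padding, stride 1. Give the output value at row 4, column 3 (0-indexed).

2

The receptive field on the input at this output position is [-5 8 9 / 4 4 3 / -1 3 3]. Elementwise product with the kernel and sum: -5·1 + 8·-1 + 9·2 + 4·1 + 3·-1 + -1·1 + 3·-1.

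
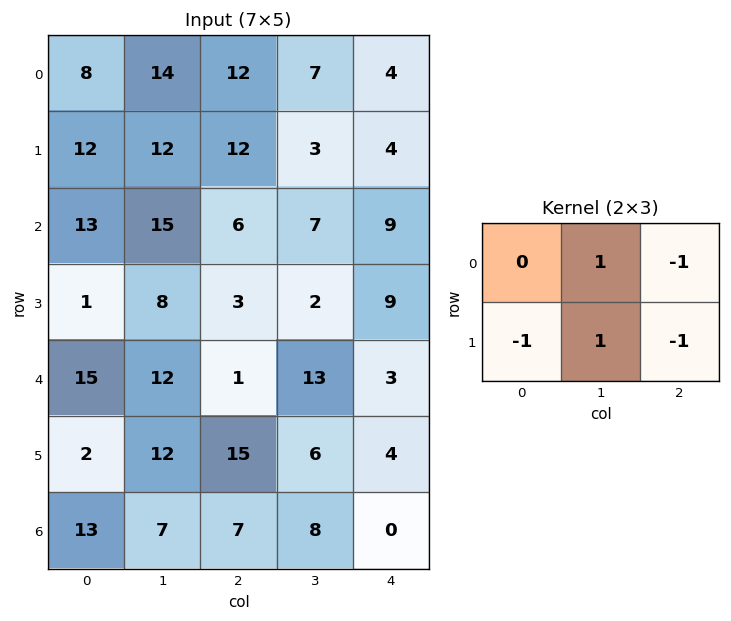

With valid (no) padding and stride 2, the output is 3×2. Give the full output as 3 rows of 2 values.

Output[0,0]: The receptive field on the input at this output position is [8 14 12 / 12 12 12]. Elementwise product with the kernel and sum: 14·1 + 12·-1 + 12·-1 + 12·1 + 12·-1.

-10 -10
13 -12
6 -3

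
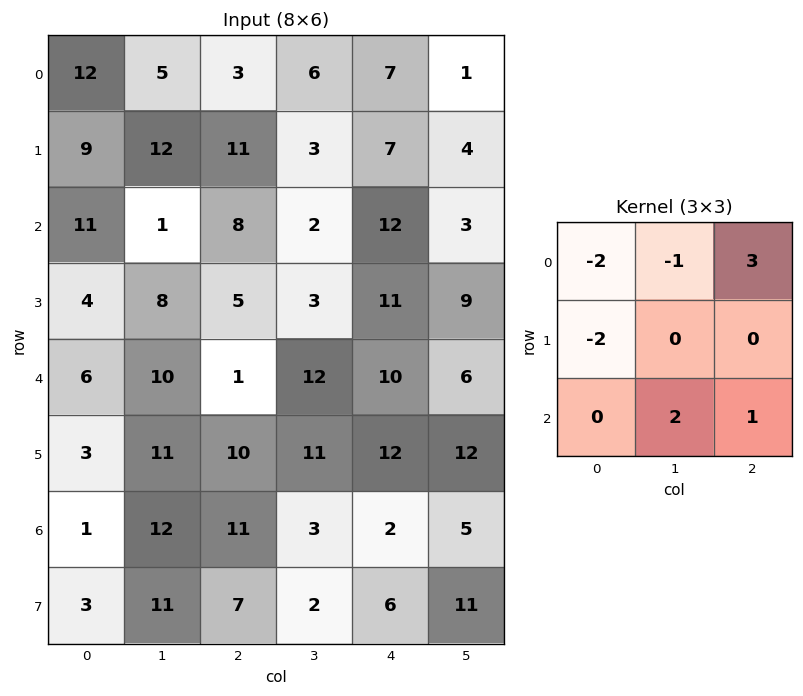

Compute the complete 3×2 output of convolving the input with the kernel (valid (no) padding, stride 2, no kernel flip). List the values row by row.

Output[0,0]: The receptive field on the input at this output position is [12 5 3 / 9 12 11 / 11 1 8]. Elementwise product with the kernel and sum: 12·-2 + 5·-1 + 3·3 + 9·-2 + 1·2 + 8·1.
Output[0,1]: The receptive field on the input at this output position is [3 6 7 / 11 3 7 / 8 2 12]. Elementwise product with the kernel and sum: 3·-2 + 6·-1 + 7·3 + 11·-2 + 2·2 + 12·1.

-28 3
14 42
10 4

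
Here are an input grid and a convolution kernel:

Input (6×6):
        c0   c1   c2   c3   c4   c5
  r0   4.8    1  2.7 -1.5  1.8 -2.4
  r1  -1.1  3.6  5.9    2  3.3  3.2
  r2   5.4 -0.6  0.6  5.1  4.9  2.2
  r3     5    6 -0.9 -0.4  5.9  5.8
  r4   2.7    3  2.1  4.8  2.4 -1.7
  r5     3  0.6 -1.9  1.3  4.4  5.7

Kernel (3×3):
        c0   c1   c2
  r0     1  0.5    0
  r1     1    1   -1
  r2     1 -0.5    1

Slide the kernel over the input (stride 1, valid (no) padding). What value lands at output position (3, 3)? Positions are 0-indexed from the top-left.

The receptive field on the input at this output position is [-0.4 5.9 5.8 / 4.8 2.4 -1.7 / 1.3 4.4 5.7]. Elementwise product with the kernel and sum: -0.4·1 + 5.9·0.5 + 4.8·1 + 2.4·1 + -1.7·-1 + 1.3·1 + 4.4·-0.5 + 5.7·1.

16.25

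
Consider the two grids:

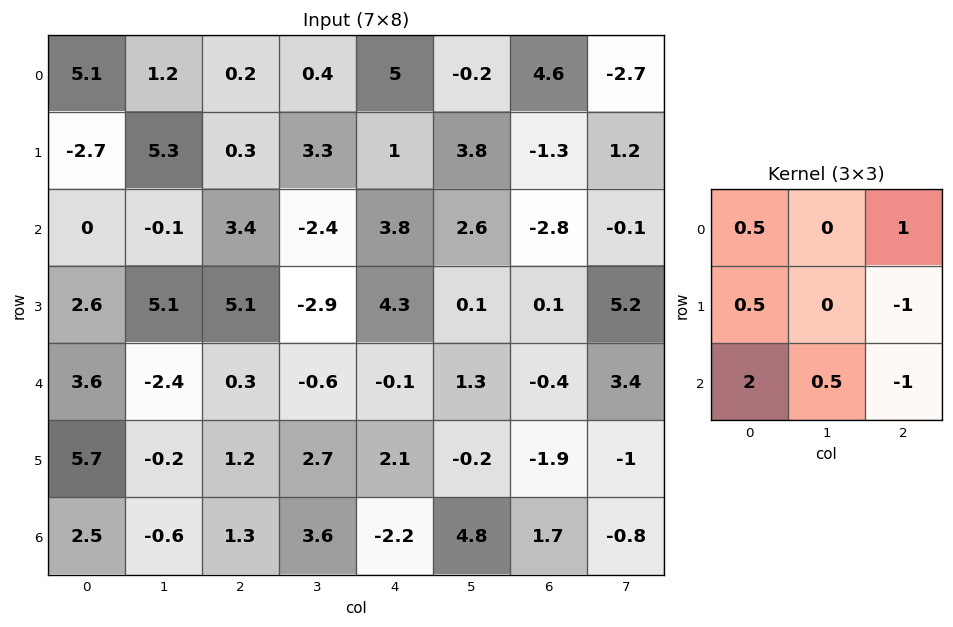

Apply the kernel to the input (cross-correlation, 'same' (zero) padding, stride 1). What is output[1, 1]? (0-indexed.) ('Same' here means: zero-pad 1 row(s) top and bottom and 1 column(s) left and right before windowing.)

The receptive field on the zero-padded input at this output position is [5.1 1.2 0.2 / -2.7 5.3 0.3 / 0 -0.1 3.4]. Elementwise product with the kernel and sum: 5.1·0.5 + 0.2·1 + -2.7·0.5 + 0.3·-1 + 0·2 + -0.1·0.5 + 3.4·-1.

-2.35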